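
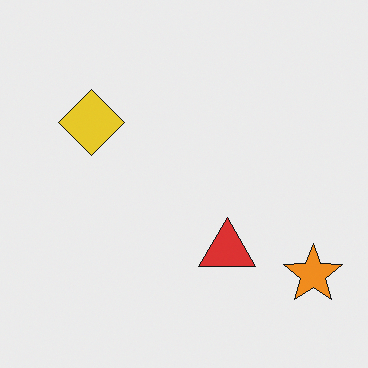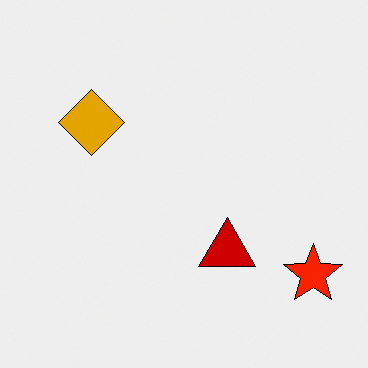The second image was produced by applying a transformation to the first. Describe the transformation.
The second image is the first boosted in contrast.

Tones are pushed away from mid-grey across the whole image — a global contrast change.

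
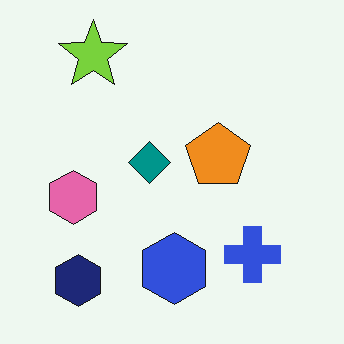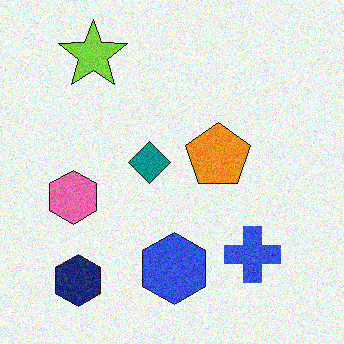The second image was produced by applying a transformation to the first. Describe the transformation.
The second image is the first degraded with visible gaussian noise.

Random speckle covers the whole image, including the flat background.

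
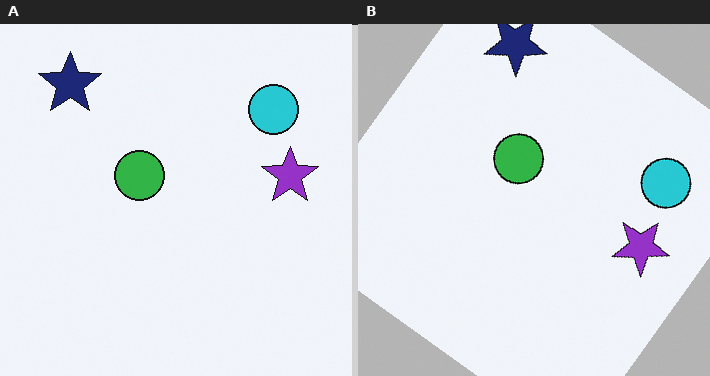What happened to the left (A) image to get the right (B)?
This is the original image rotated clockwise by a large amount — several tens of degrees.

Every shape is tilted by the same angle and the image corners show triangular fill wedges — a whole-image rotation by a non-right angle.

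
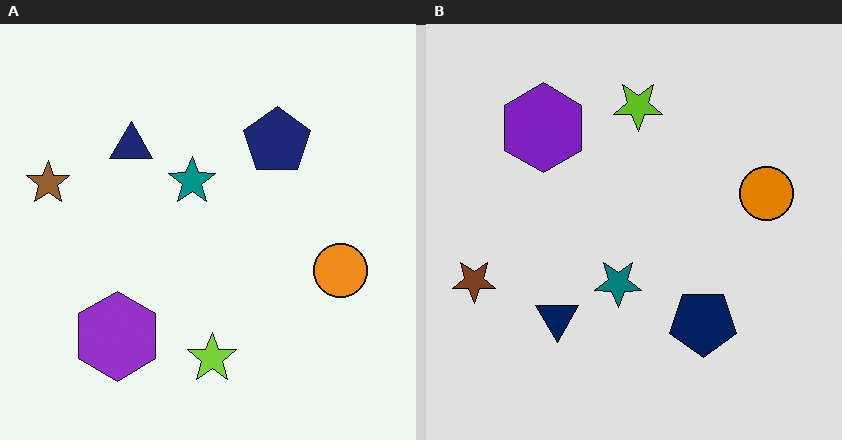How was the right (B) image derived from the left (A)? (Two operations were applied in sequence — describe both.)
The transformation is: flipped vertically (top ↔ bottom), then moderately posterized.

The lime star is in the bottom of the left (A) image and the top of the right (B) — shapes on opposite sides of the horizontal midline have swapped in a mirror flip. Each flat color has snapped to a coarser quantized level — most visibly, the near-white background has dropped to a flat grey.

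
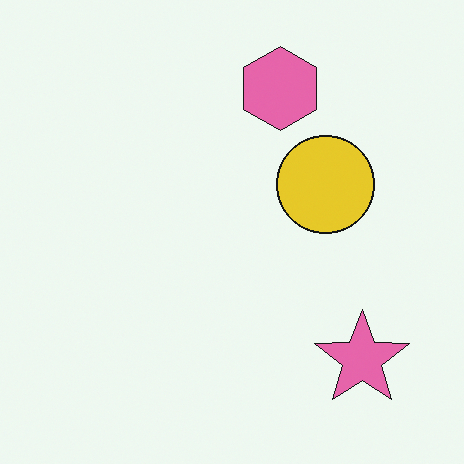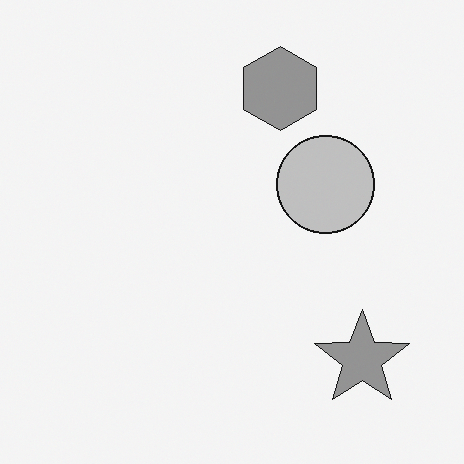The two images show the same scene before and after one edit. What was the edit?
The transformation is: converted to grayscale.

All color is removed — every shape is now a shade of grey.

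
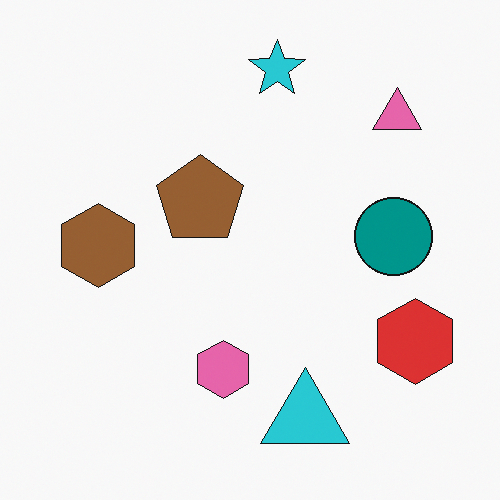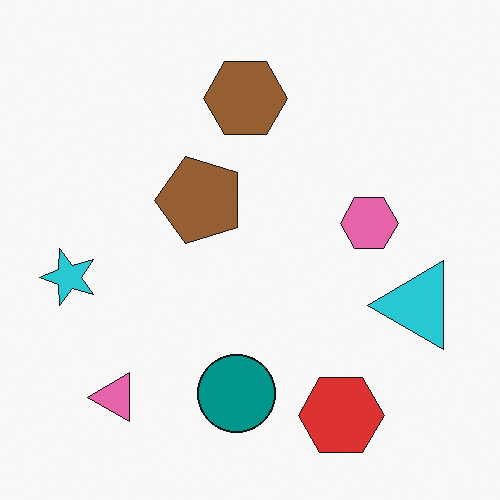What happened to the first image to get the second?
Transposed (reflected across the top-left ↔ bottom-right diagonal).

Shapes have swapped their row and column positions — what was in the top-right is now in the bottom-left — a diagonal reflection.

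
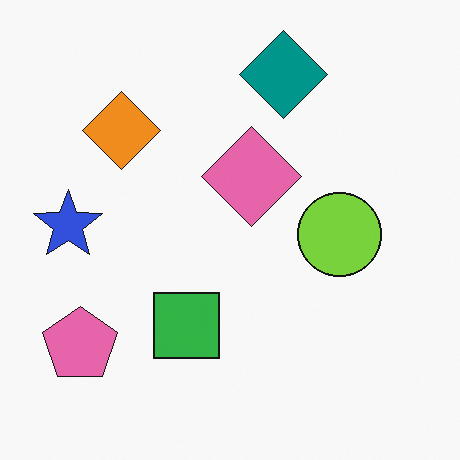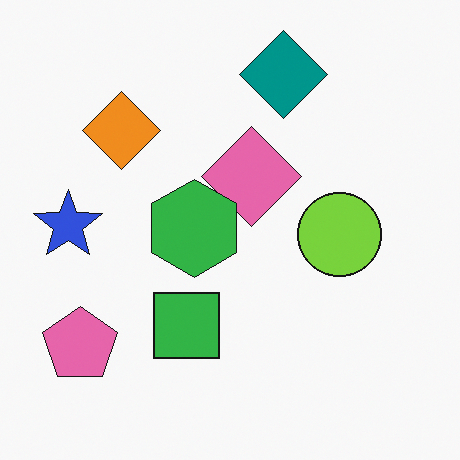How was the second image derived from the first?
This is the original image overlaid with an additional green hexagon.

A green hexagon appears in the second image that is absent from the first.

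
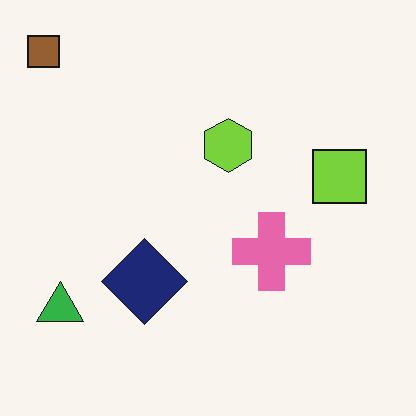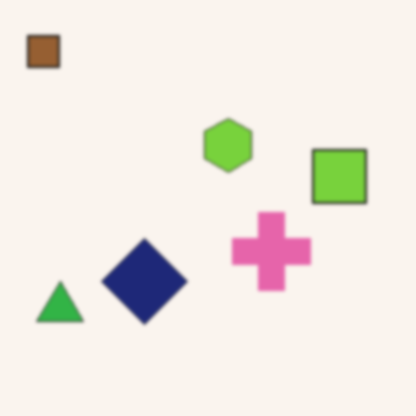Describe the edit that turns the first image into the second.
The second image is the first given a subtle gaussian blur.

Shape edges and outlines are uniformly softened across the whole image.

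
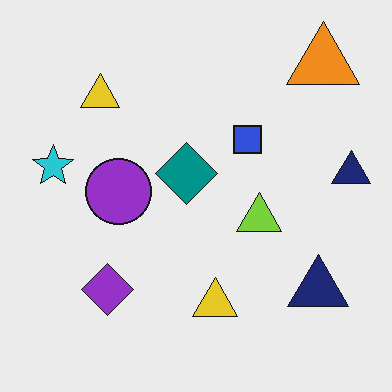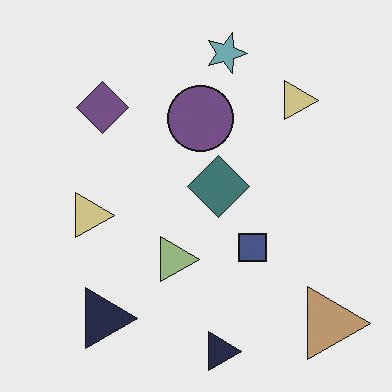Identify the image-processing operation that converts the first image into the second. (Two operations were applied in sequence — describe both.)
It was made much more muted (saturation change), then rotated 90° clockwise.

All colors are more muted and greyish — a global saturation change. The orange triangle sits in the top-right of the first image and the bottom-right of the second — consistent with a whole-image 90° clockwise rotation.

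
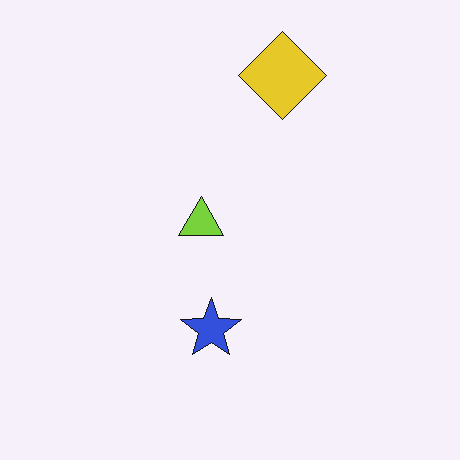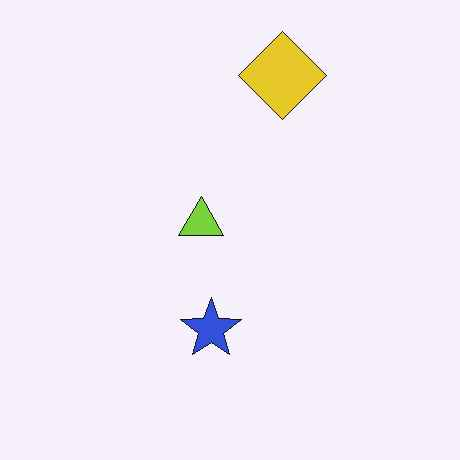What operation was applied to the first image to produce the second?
It was JPEG-compressed with visible artifacts.

Blocky 8×8 compression artifacts appear around shape edges and the flat background shows ringing — characteristic JPEG degradation.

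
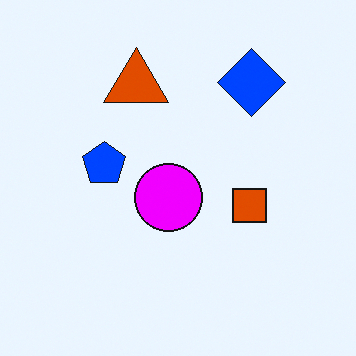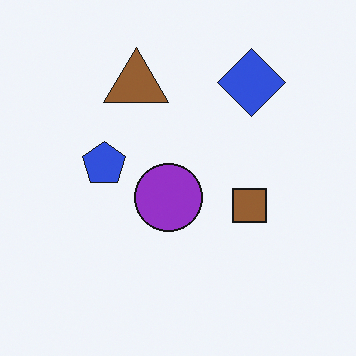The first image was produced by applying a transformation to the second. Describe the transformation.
The first image is the second heavily oversaturated.

All colors are more vivid — a global saturation change.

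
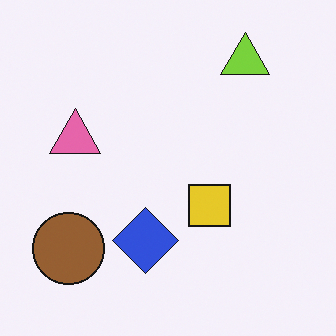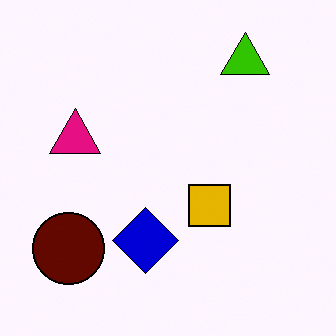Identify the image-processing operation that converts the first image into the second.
This is the original image boosted in contrast.

Tones are pushed away from mid-grey across the whole image — a global contrast change.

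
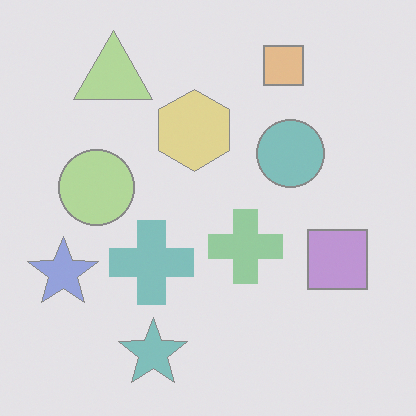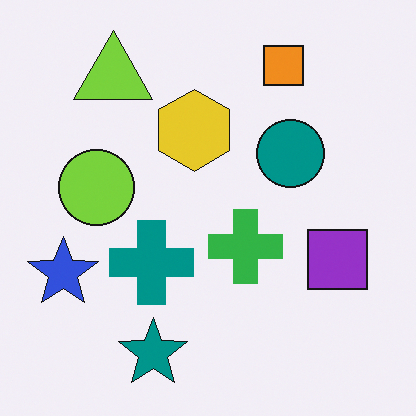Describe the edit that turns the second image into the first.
The image was given much lower contrast.

Tones are pushed toward mid-grey across the whole image — a global contrast change.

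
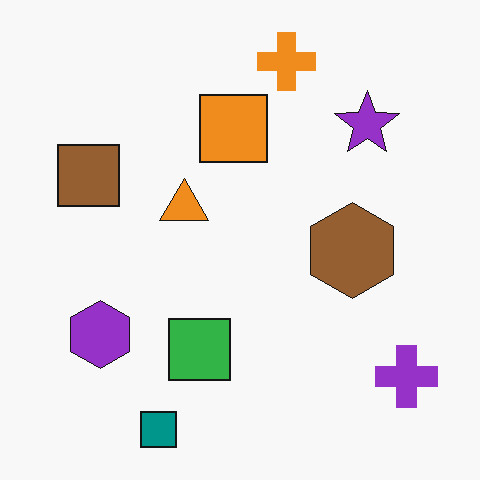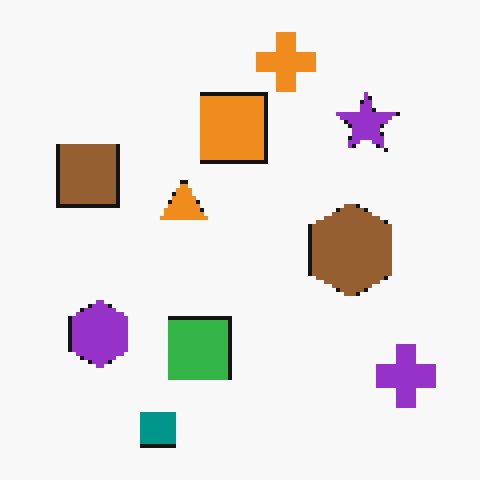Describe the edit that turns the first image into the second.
This is the original image lightly pixelated (a mild mosaic effect).

Shapes are reduced to large square blocks; fine edges and outlines are lost — a downscale-then-upscale (mosaic) effect.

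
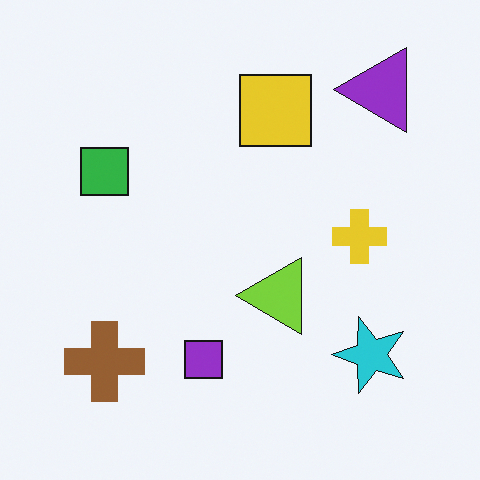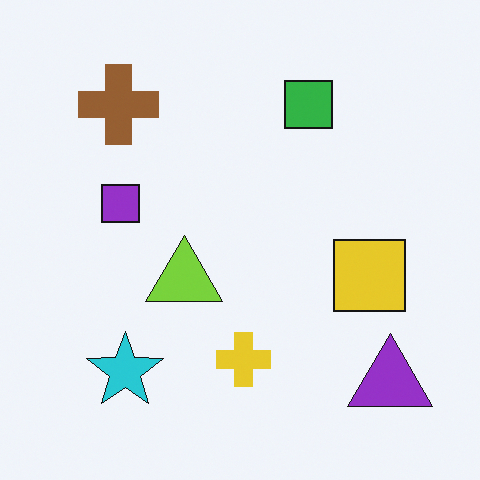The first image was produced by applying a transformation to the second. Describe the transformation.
It was rotated 90° counter-clockwise.

The purple triangle sits in the bottom-right of the second image and the top-right of the first — consistent with a whole-image 90° counter-clockwise rotation.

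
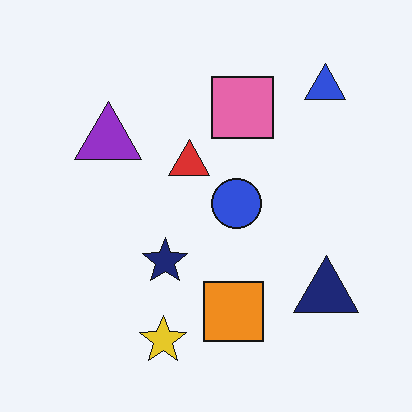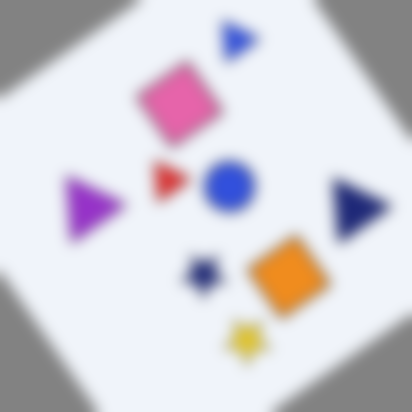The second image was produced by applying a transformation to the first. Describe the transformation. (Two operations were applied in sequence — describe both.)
It was rotated counter-clockwise by a large amount — several tens of degrees, then strongly gaussian-blurred.

Every shape is tilted by the same angle and the image corners show triangular fill wedges — a whole-image rotation by a non-right angle. Shape edges and outlines are uniformly softened across the whole image.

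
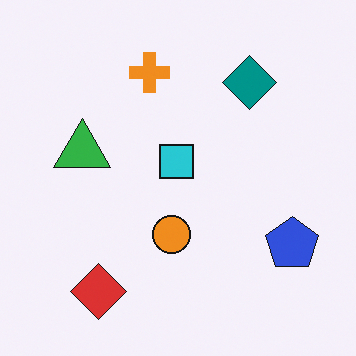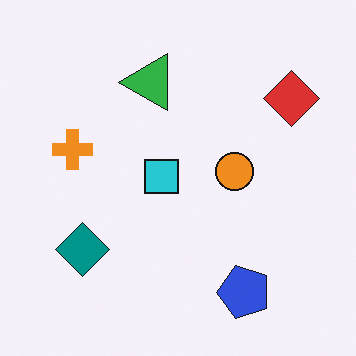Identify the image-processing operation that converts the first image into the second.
The second image is the first transposed (reflected across the top-left ↔ bottom-right diagonal).

Shapes have swapped their row and column positions — what was in the top-right is now in the bottom-left — a diagonal reflection.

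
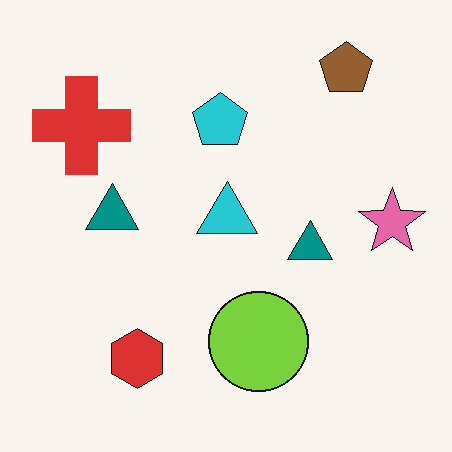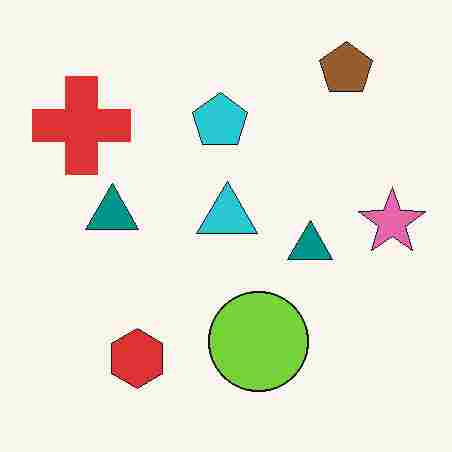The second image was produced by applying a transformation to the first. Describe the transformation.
The transformation is: heavily JPEG-compressed with obvious blocking artifacts.

Blocky 8×8 compression artifacts appear around shape edges and the flat background shows ringing — characteristic JPEG degradation.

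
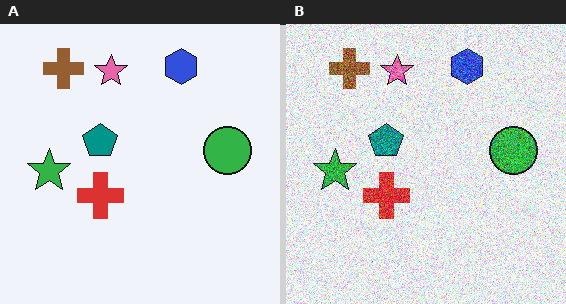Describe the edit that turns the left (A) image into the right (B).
It was degraded with a thick layer of grain.

Random speckle covers the whole image, including the flat background.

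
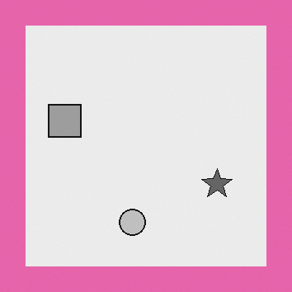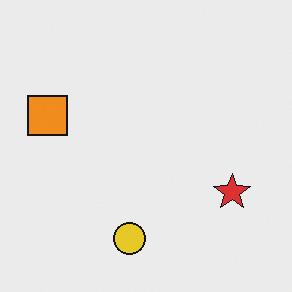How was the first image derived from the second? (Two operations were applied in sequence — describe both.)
It was converted to grayscale, then framed with a pink border.

All color is removed — every shape is now a shade of grey. A solid pink frame runs around the edge of the first image, with the content slightly shrunk inside it.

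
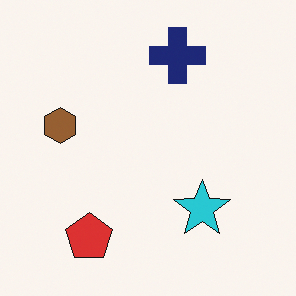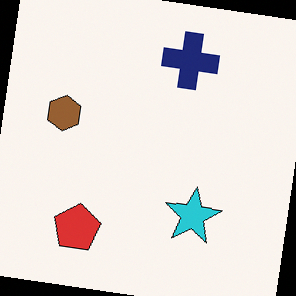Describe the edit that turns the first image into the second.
The image was rotated clockwise by a small amount.

Every shape is tilted by the same angle and the image corners show triangular fill wedges — a whole-image rotation by a non-right angle.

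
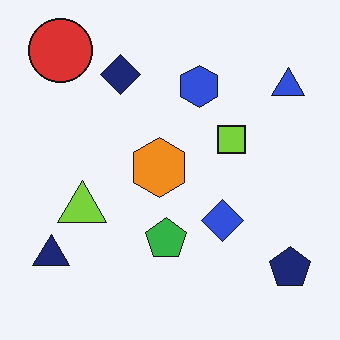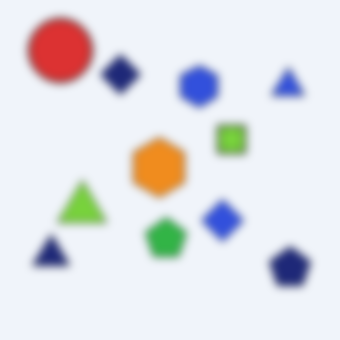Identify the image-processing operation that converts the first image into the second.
This is the original image moderately blurred.

Shape edges and outlines are uniformly softened across the whole image.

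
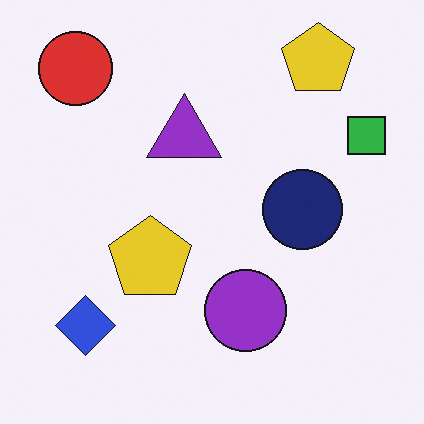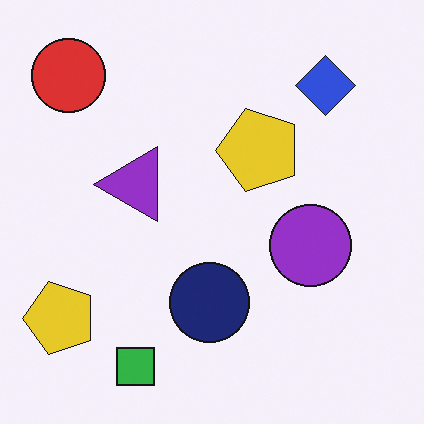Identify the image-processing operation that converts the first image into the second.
The transformation is: transposed (reflected across the top-left ↔ bottom-right diagonal).

Shapes have swapped their row and column positions — what was in the top-right is now in the bottom-left — a diagonal reflection.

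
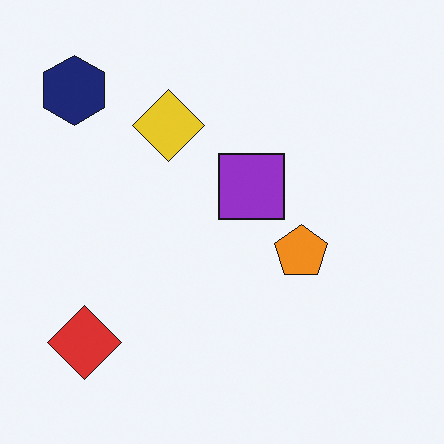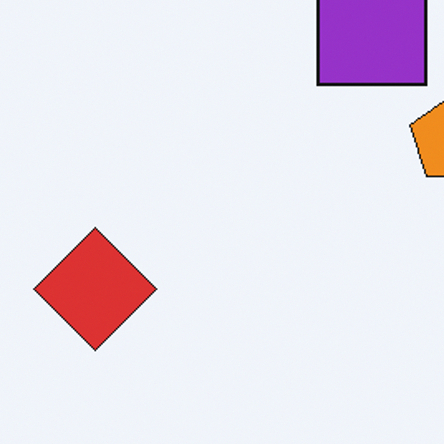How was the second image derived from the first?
The second image is the first cropped tightly and scaled back up.

The visible shapes are larger and the field of view is narrower; shapes near the original edges may be partly or wholly outside the frame — a crop-and-rescale.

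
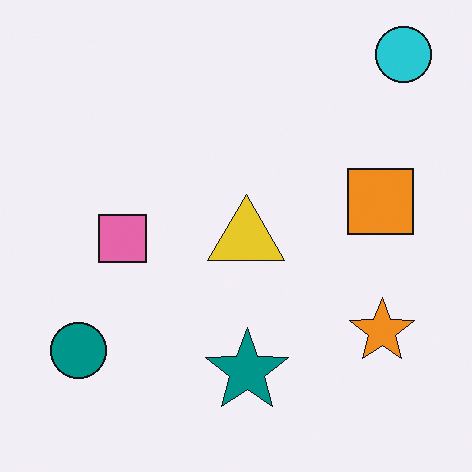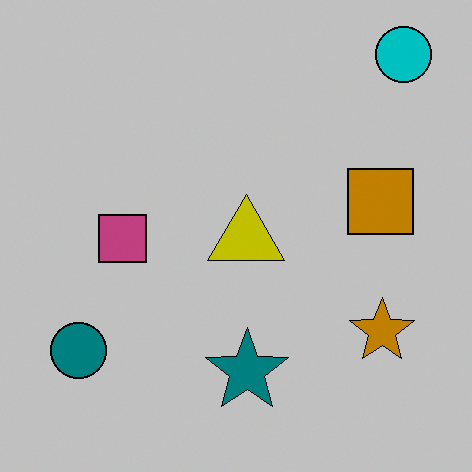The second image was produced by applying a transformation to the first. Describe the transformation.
It was aggressively posterized.

Each flat color has snapped to a coarser quantized level — most visibly, the near-white background has dropped to a flat grey.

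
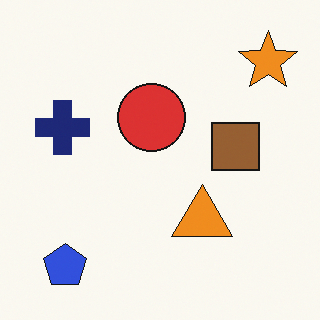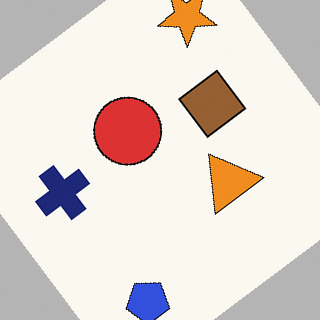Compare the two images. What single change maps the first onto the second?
The transformation is: rotated counter-clockwise by a large amount — several tens of degrees.

Every shape is tilted by the same angle and the image corners show triangular fill wedges — a whole-image rotation by a non-right angle.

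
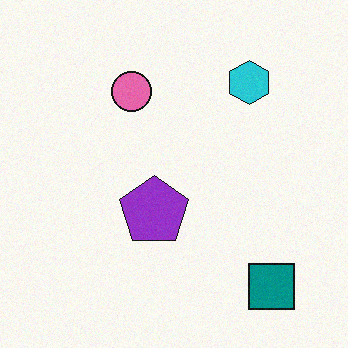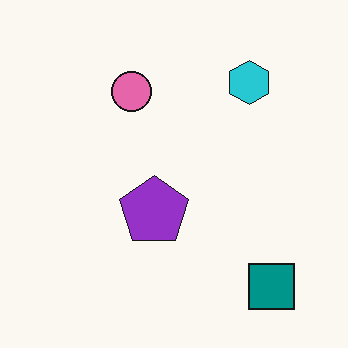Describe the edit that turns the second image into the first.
Degraded with subtle gaussian noise.

Random speckle covers the whole image, including the flat background.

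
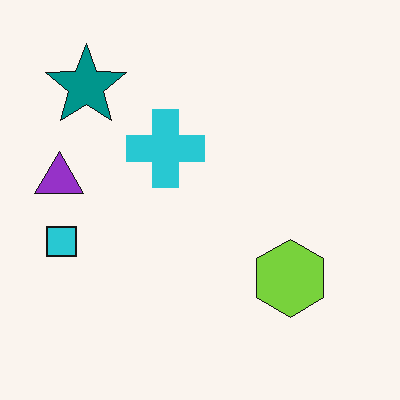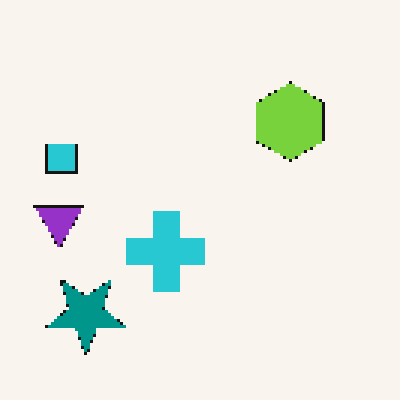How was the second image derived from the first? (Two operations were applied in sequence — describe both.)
This is the original image flipped vertically (top ↔ bottom), then lightly pixelated (a mild mosaic effect).

The teal star is in the top-left of the first image and the bottom-left of the second — shapes on opposite sides of the horizontal midline have swapped in a mirror flip. Shapes are reduced to large square blocks; fine edges and outlines are lost — a downscale-then-upscale (mosaic) effect.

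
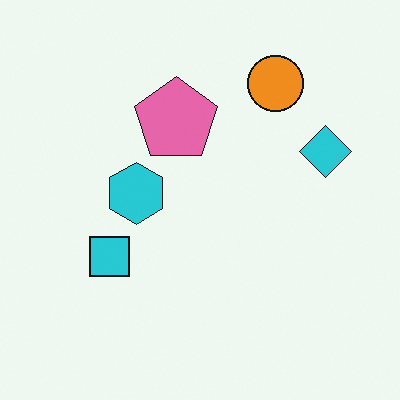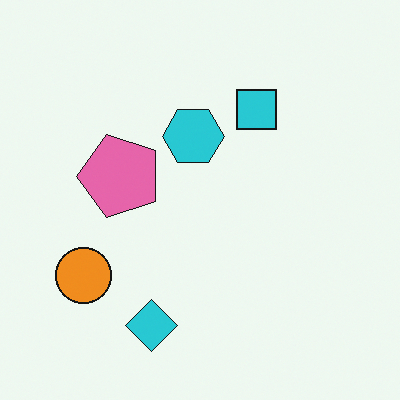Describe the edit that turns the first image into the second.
The image was transposed (reflected across the top-left ↔ bottom-right diagonal).

Shapes have swapped their row and column positions — what was in the top-right is now in the bottom-left — a diagonal reflection.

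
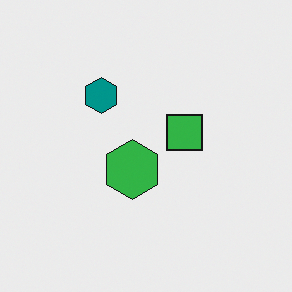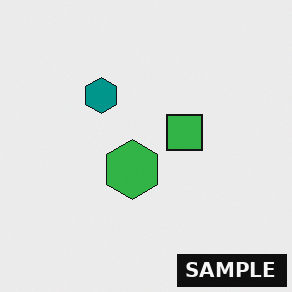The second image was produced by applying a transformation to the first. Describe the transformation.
The image was watermarked with the text "SAMPLE" in the lower-right corner.

A dark label reading "SAMPLE" appears in the lower-right corner.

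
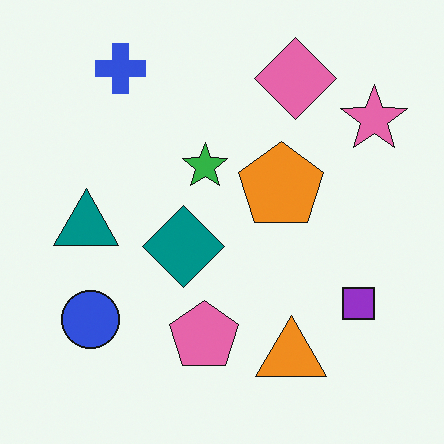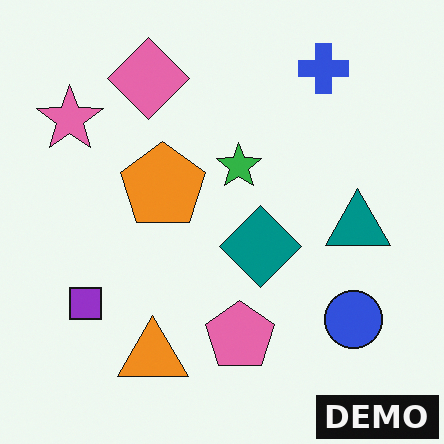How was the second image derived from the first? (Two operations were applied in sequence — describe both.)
This is the original image flipped horizontally (left ↔ right), then watermarked with the text "DEMO" in the lower-right corner.

The pink star is in the top-right of the first image and the top-left of the second — shapes on opposite sides of the vertical midline have swapped in a mirror flip. A dark label reading "DEMO" appears in the lower-right corner.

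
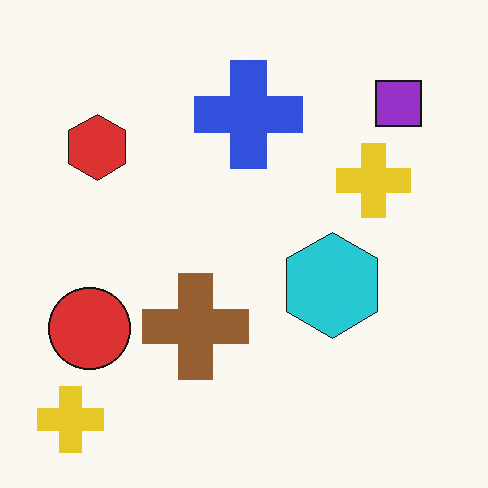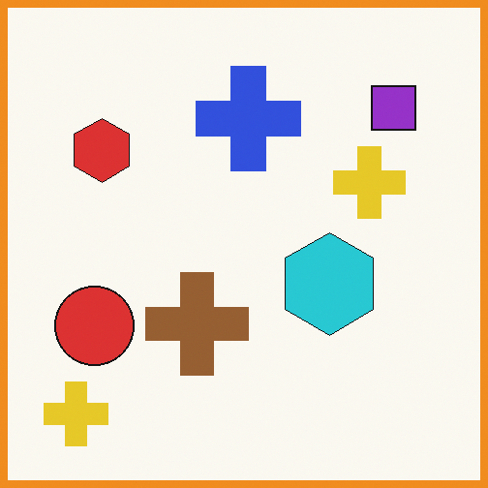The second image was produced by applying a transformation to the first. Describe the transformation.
Framed with a orange border.

A solid orange frame runs around the edge of the second image, with the content slightly shrunk inside it.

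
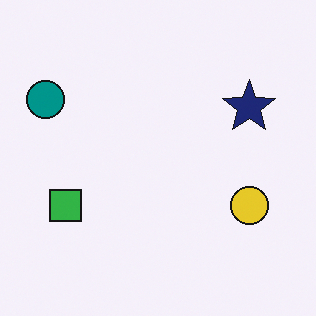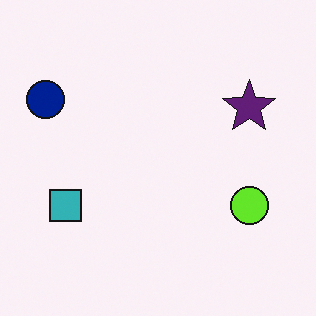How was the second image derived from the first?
This is the original image hue-shifted by a small amount.

Every shape's color has rotated by the same amount around the hue wheel — a uniform hue shift.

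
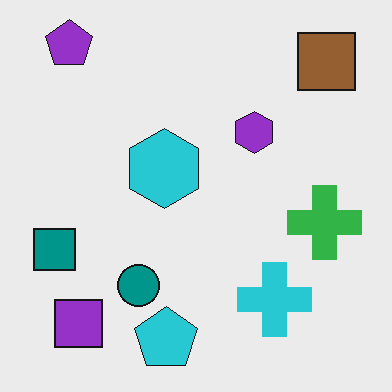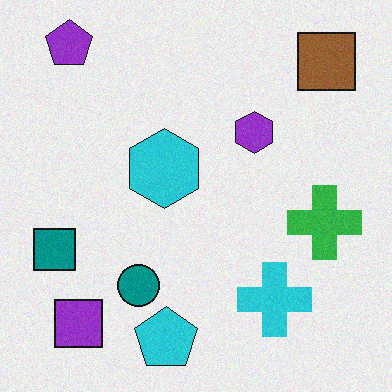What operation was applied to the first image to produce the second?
It was degraded with subtle gaussian noise.

Random speckle covers the whole image, including the flat background.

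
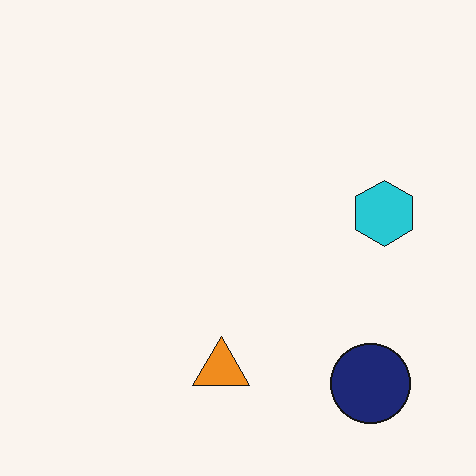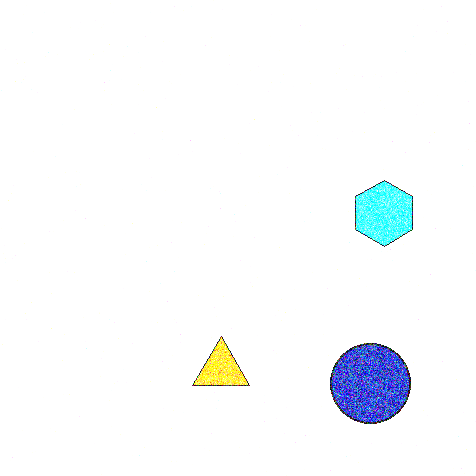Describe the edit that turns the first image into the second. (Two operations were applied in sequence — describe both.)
Degraded with heavy additive noise, then substantially brightened.

Random speckle covers the whole image, including the flat background. Every pixel — background and shapes alike — is uniformly brightened.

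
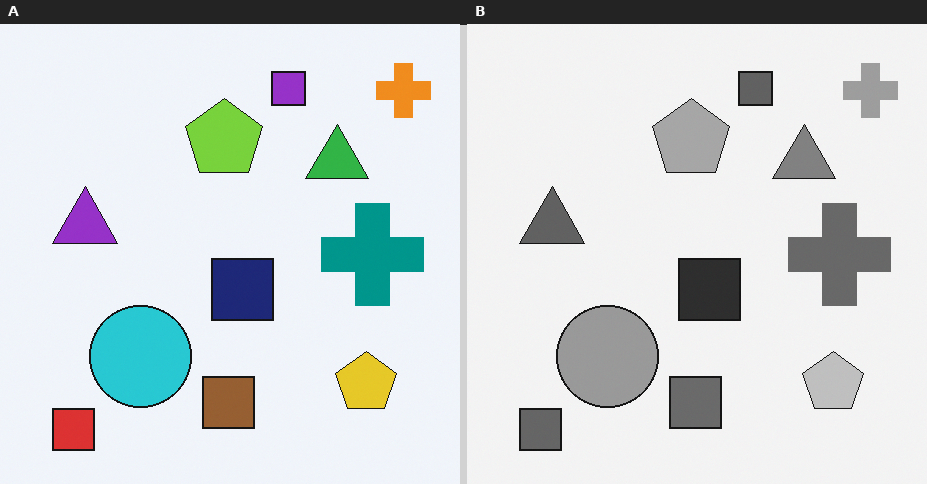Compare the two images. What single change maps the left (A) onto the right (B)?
It was converted to grayscale.

All color is removed — every shape is now a shade of grey.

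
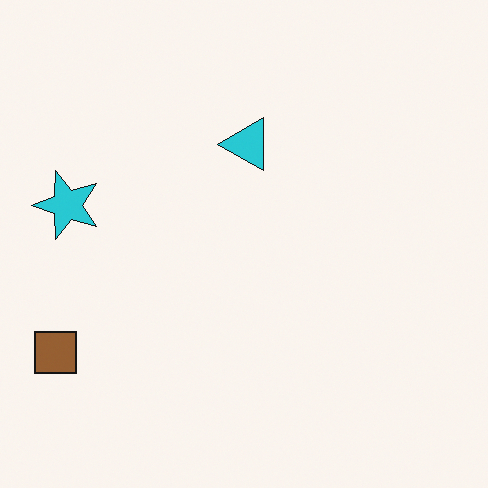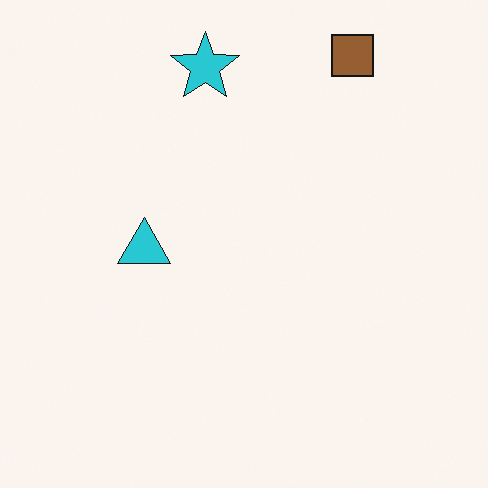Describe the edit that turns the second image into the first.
The first image is the second transposed (reflected across the top-left ↔ bottom-right diagonal).

Shapes have swapped their row and column positions — what was in the top-right is now in the bottom-left — a diagonal reflection.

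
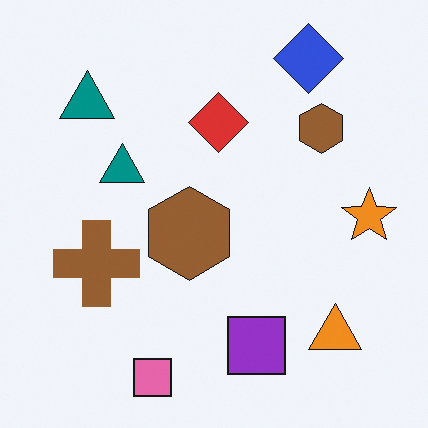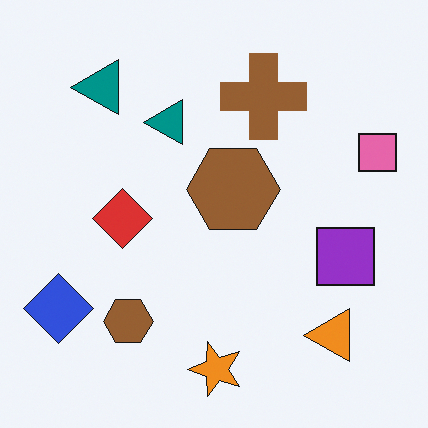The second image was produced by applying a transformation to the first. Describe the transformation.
This is the original image transposed (reflected across the top-left ↔ bottom-right diagonal).

Shapes have swapped their row and column positions — what was in the top-right is now in the bottom-left — a diagonal reflection.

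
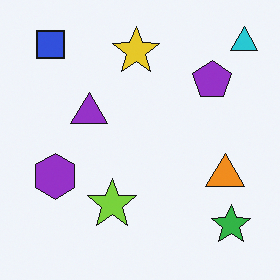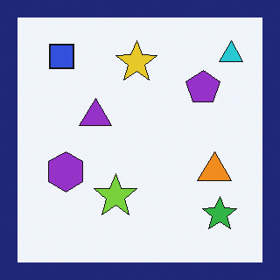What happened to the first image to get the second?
The transformation is: framed with a navy border.

A solid navy frame runs around the edge of the second image, with the content slightly shrunk inside it.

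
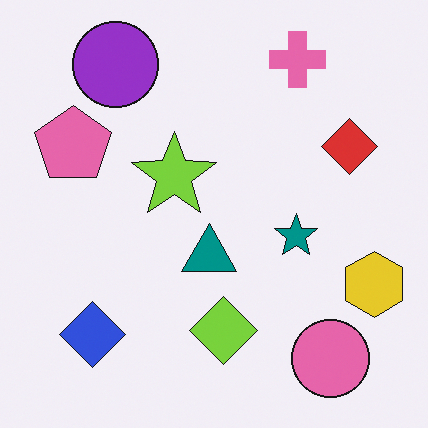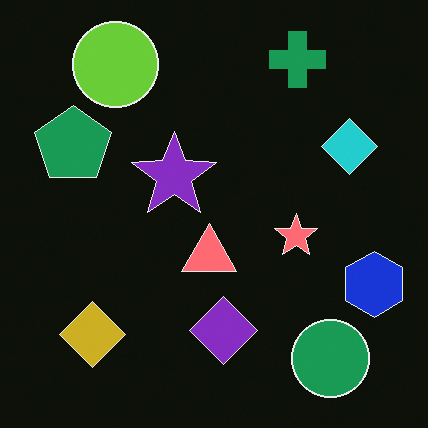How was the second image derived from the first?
The second image is the first color-inverted (negative).

The light background has become dark and every shape's color is its complement — a photographic negative.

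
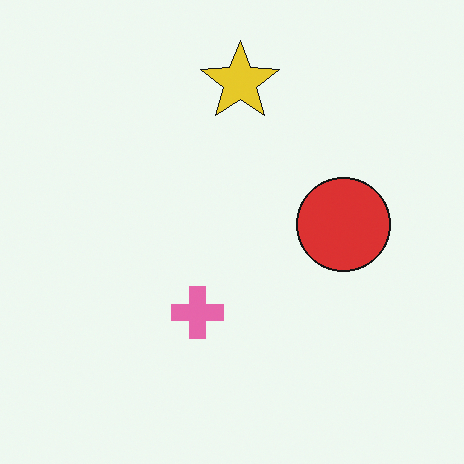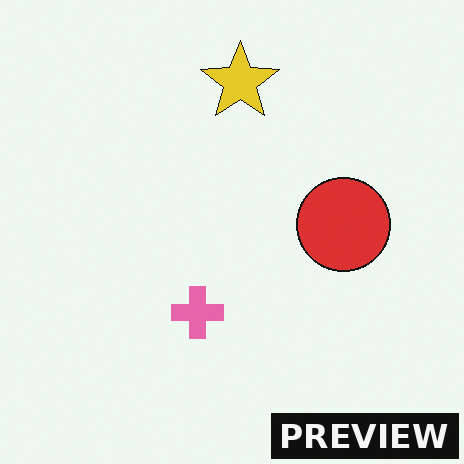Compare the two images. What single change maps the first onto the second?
The second image is the first watermarked with the text "PREVIEW" in the lower-right corner.

A dark label reading "PREVIEW" appears in the lower-right corner.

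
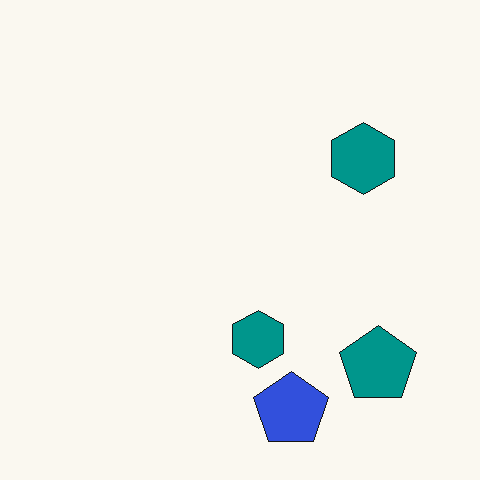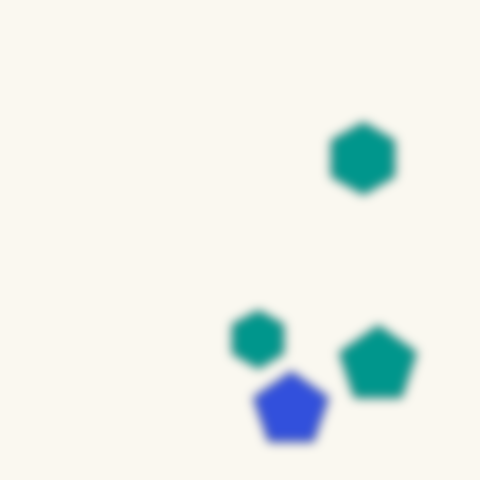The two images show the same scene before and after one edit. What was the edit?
The image was strongly gaussian-blurred.

Shape edges and outlines are uniformly softened across the whole image.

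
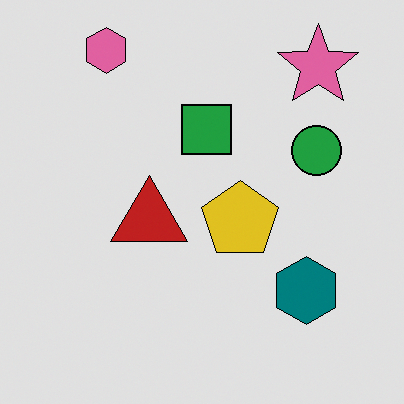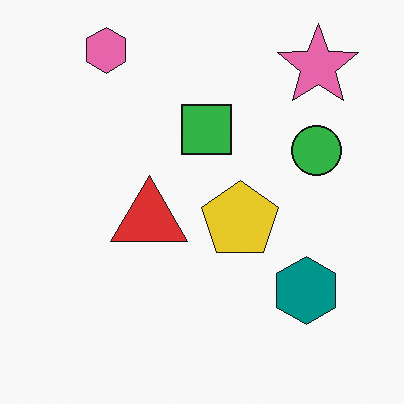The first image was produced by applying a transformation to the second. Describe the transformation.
The transformation is: posterized to a reduced palette.

Each flat color has snapped to a coarser quantized level — most visibly, the near-white background has dropped to a flat grey.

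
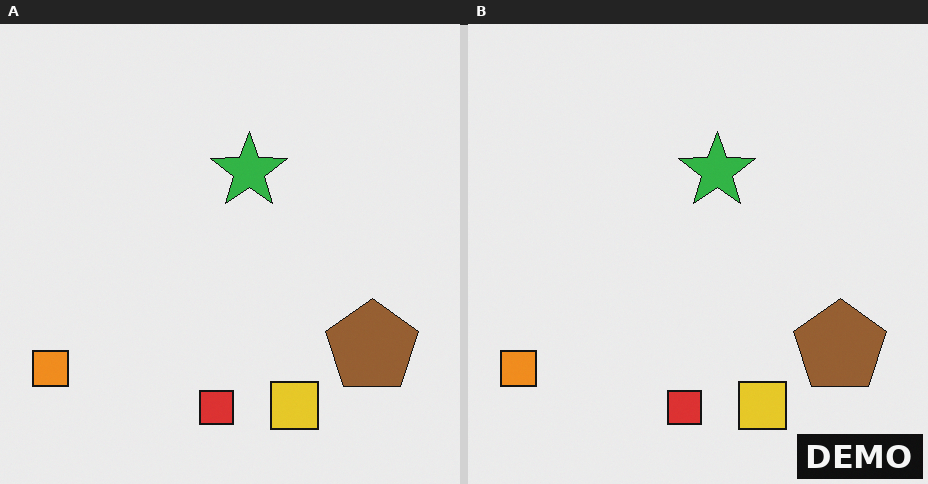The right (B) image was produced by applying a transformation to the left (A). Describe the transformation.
This is the original image watermarked with the text "DEMO" in the lower-right corner.

A dark label reading "DEMO" appears in the lower-right corner.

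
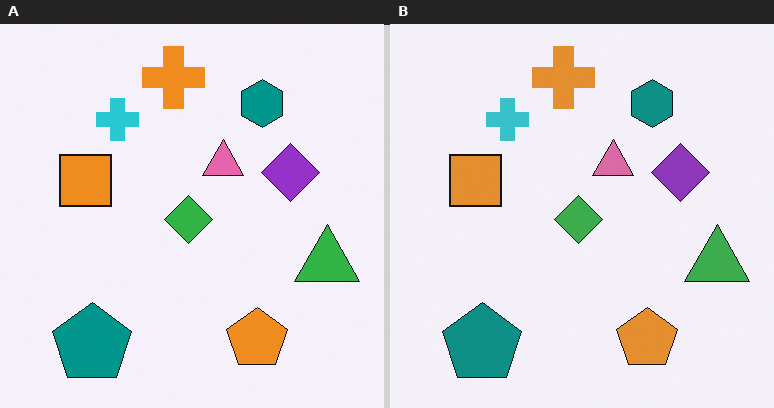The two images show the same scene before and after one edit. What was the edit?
It was slightly desaturated.

All colors are more muted and greyish — a global saturation change.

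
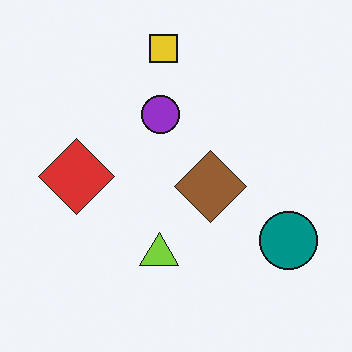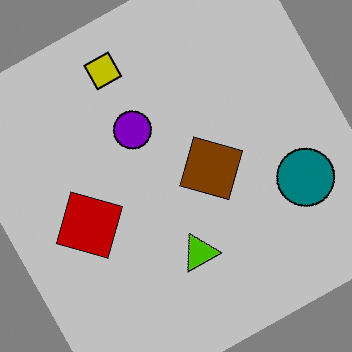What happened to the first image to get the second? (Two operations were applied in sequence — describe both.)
The image was rotated counter-clockwise by a clearly visible amount, then aggressively posterized.

Every shape is tilted by the same angle and the image corners show triangular fill wedges — a whole-image rotation by a non-right angle. Each flat color has snapped to a coarser quantized level — most visibly, the near-white background has dropped to a flat grey.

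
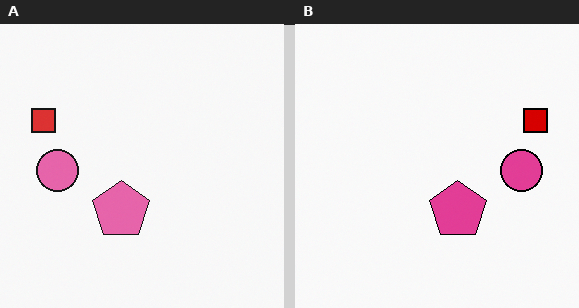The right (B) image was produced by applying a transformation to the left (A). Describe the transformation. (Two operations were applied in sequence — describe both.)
It was flipped horizontally (left ↔ right), then given slightly increased contrast.

The red square is in the left of the left (A) image and the right of the right (B) — shapes on opposite sides of the vertical midline have swapped in a mirror flip. Tones are pushed away from mid-grey across the whole image — a global contrast change.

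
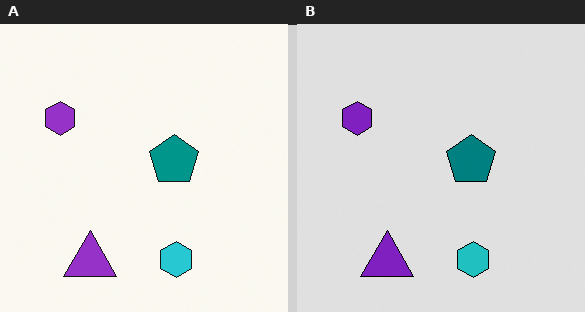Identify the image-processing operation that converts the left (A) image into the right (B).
It was posterized to a reduced palette.

Each flat color has snapped to a coarser quantized level — most visibly, the near-white background has dropped to a flat grey.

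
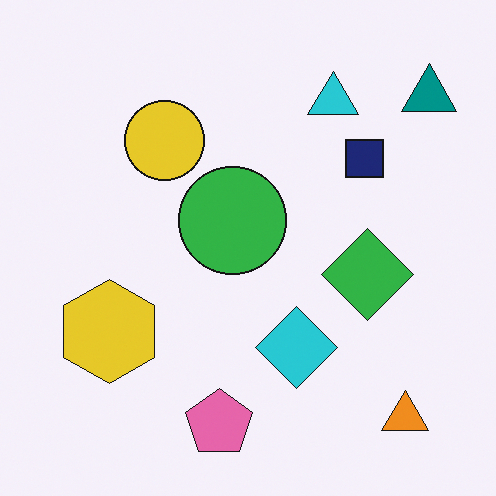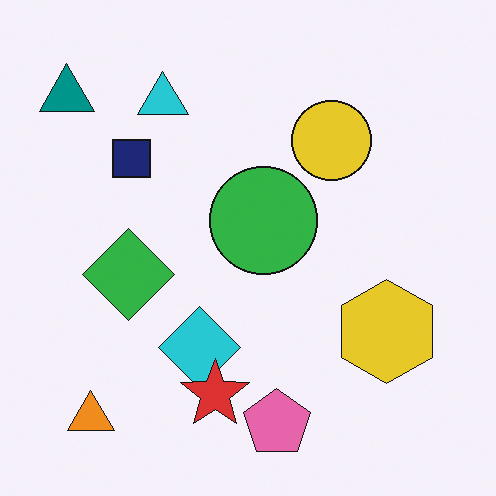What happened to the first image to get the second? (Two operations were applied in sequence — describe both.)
The transformation is: flipped horizontally (left ↔ right), then overlaid with an additional red star.

The teal triangle is in the top-right of the first image and the top-left of the second — shapes on opposite sides of the vertical midline have swapped in a mirror flip. A red star appears in the second image that is absent from the first.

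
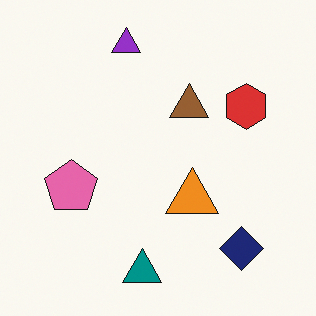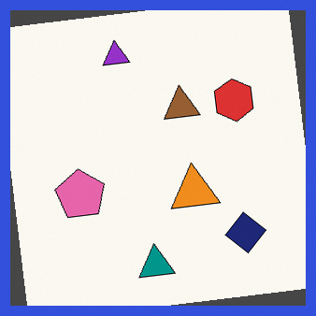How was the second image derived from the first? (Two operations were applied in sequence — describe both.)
The second image is the first rotated counter-clockwise by a few degrees, then framed with a blue border.

Every shape is tilted by the same angle and the image corners show triangular fill wedges — a whole-image rotation by a non-right angle. A solid blue frame runs around the edge of the second image, with the content slightly shrunk inside it.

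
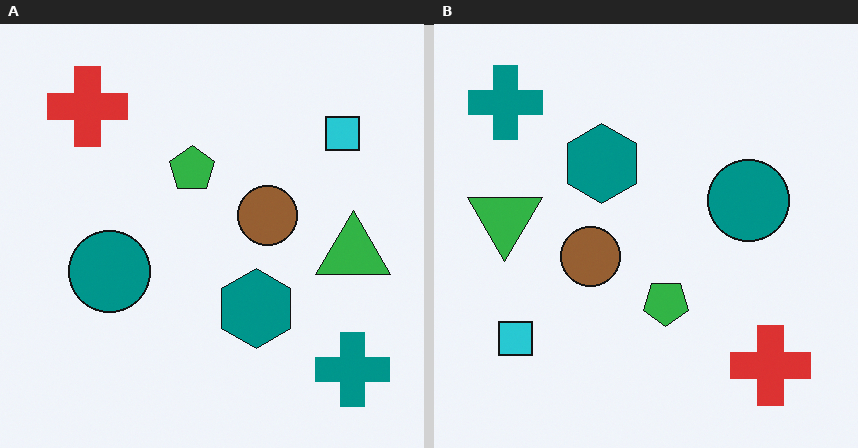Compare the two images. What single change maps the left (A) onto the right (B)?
This is the original image rotated 180°.

The teal cross sits in the bottom-right of the left (A) image and the top-left of the right (B) — consistent with a whole-image 180° rotation.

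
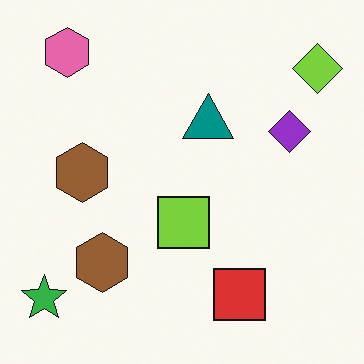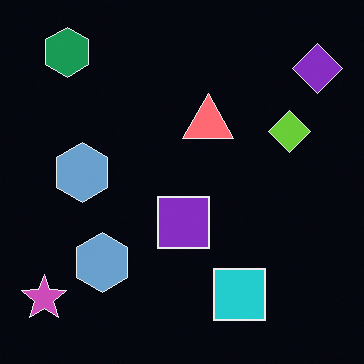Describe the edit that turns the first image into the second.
The image was color-inverted (negative).

The light background has become dark and every shape's color is its complement — a photographic negative.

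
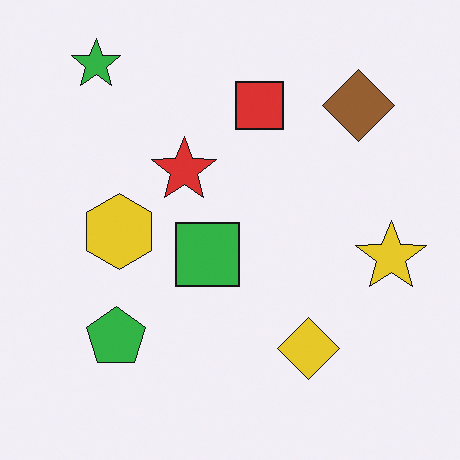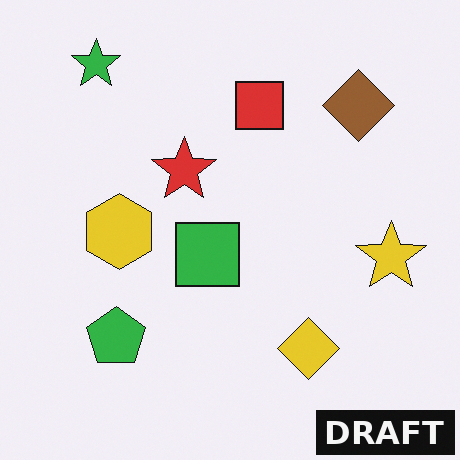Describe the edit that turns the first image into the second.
This is the original image watermarked with the text "DRAFT" in the lower-right corner.

A dark label reading "DRAFT" appears in the lower-right corner.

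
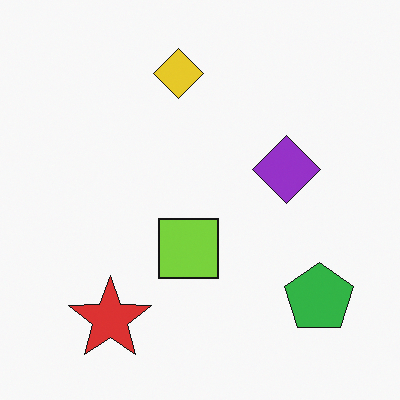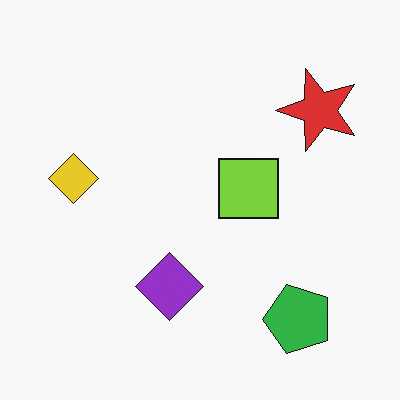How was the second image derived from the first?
It was transposed (reflected across the top-left ↔ bottom-right diagonal).

Shapes have swapped their row and column positions — what was in the top-right is now in the bottom-left — a diagonal reflection.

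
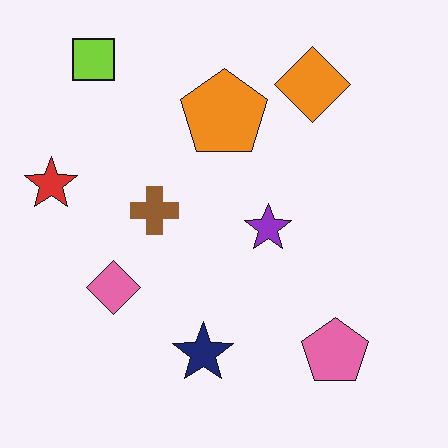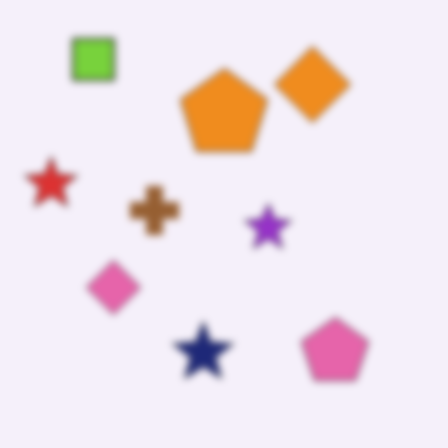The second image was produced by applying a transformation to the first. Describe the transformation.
The transformation is: noticeably gaussian-blurred.

Shape edges and outlines are uniformly softened across the whole image.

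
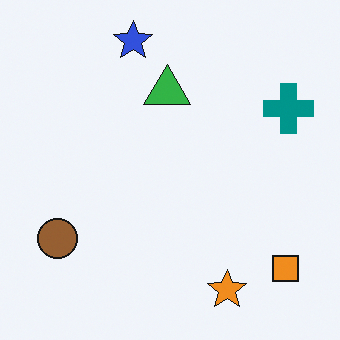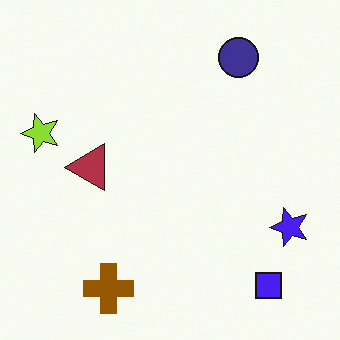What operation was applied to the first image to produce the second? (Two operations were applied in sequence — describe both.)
The second image is the first transposed (reflected across the top-left ↔ bottom-right diagonal), then hue-shifted through roughly half the color wheel.

Shapes have swapped their row and column positions — what was in the top-right is now in the bottom-left — a diagonal reflection. Every shape's color has rotated by the same amount around the hue wheel — a uniform hue shift.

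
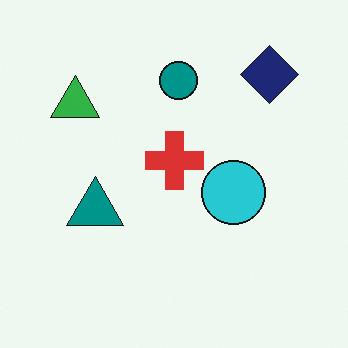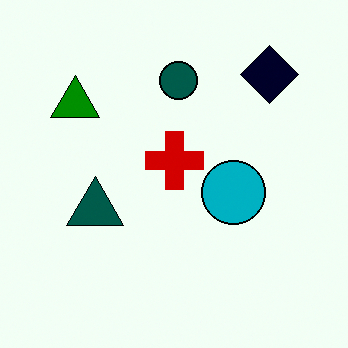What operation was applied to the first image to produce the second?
The second image is the first given much higher contrast.

Tones are pushed away from mid-grey across the whole image — a global contrast change.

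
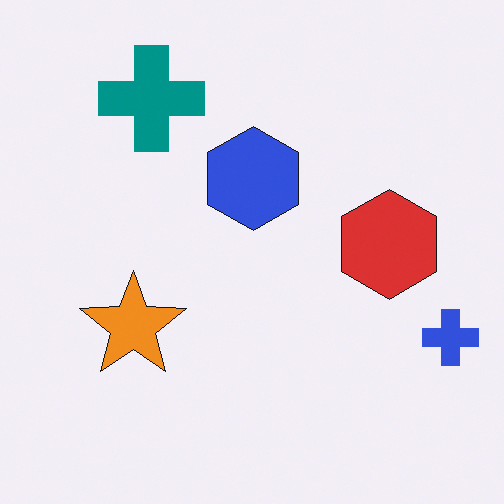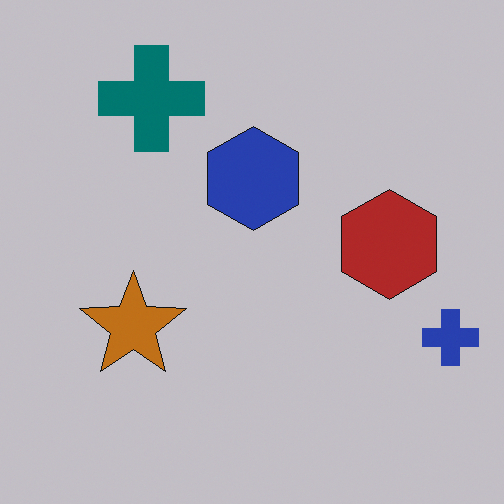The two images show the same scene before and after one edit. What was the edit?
It was darkened a little.

Every pixel — background and shapes alike — is uniformly darkened.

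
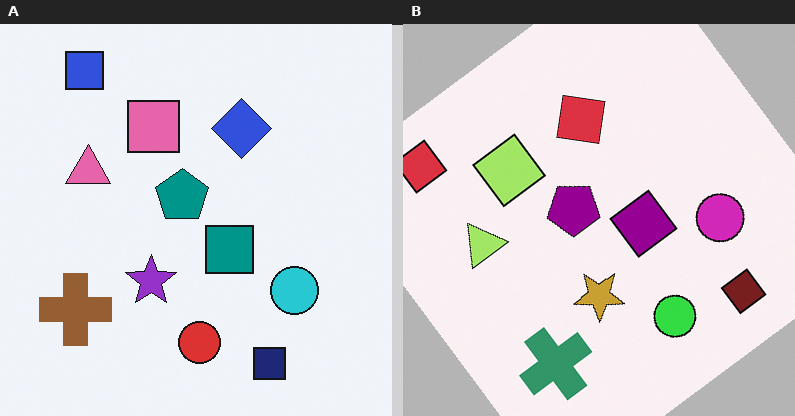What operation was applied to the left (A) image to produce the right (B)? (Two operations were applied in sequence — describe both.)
The right (B) image is the left (A) hue-shifted noticeably, then rotated counter-clockwise by a large amount — several tens of degrees.

Every shape's color has rotated by the same amount around the hue wheel — a uniform hue shift. Every shape is tilted by the same angle and the image corners show triangular fill wedges — a whole-image rotation by a non-right angle.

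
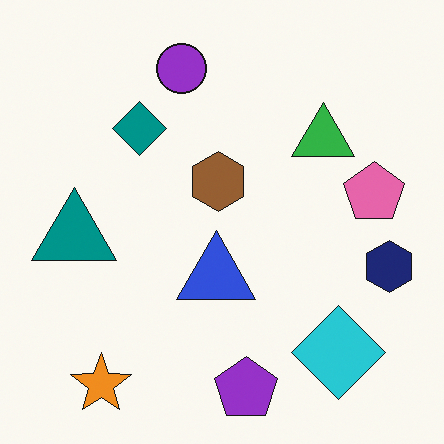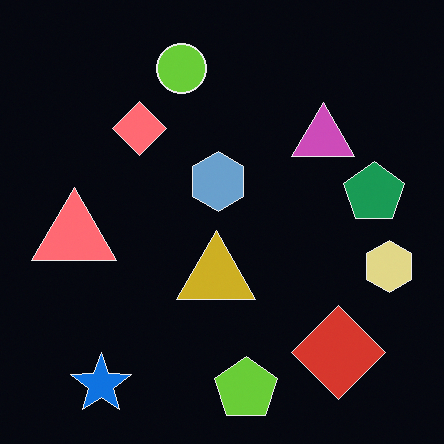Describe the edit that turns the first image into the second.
It was color-inverted (negative).

The light background has become dark and every shape's color is its complement — a photographic negative.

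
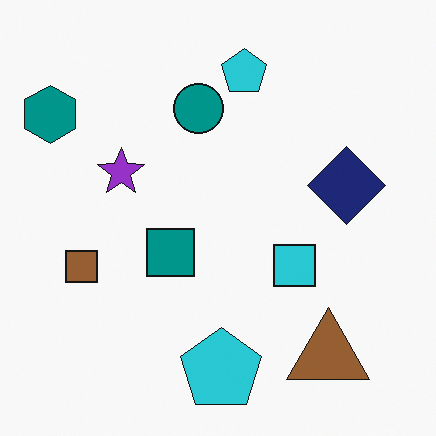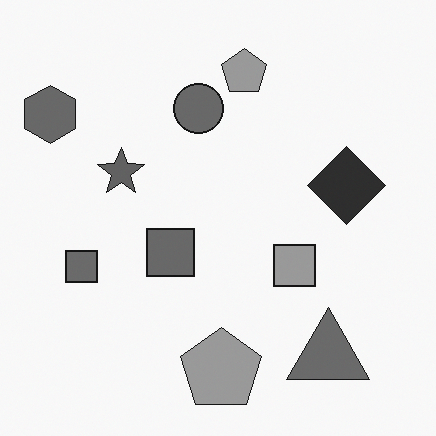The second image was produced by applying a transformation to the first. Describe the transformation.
The image was converted to grayscale.

All color is removed — every shape is now a shade of grey.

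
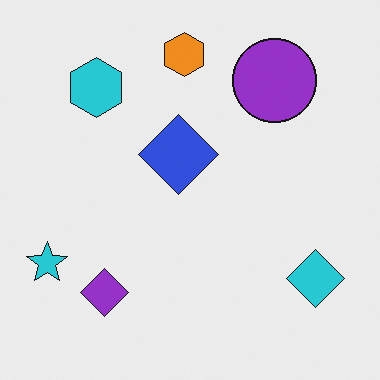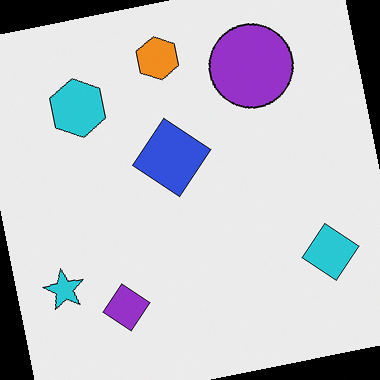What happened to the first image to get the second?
The second image is the first rotated counter-clockwise by a slight angle.

Every shape is tilted by the same angle and the image corners show triangular fill wedges — a whole-image rotation by a non-right angle.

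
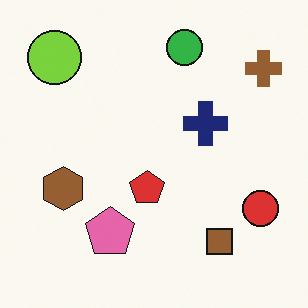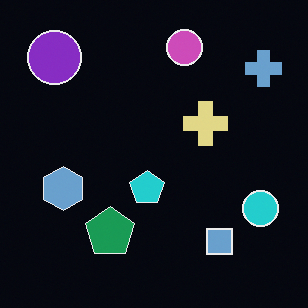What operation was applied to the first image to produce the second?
This is the original image color-inverted (negative).

The light background has become dark and every shape's color is its complement — a photographic negative.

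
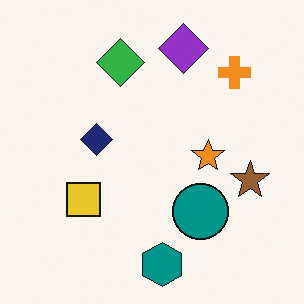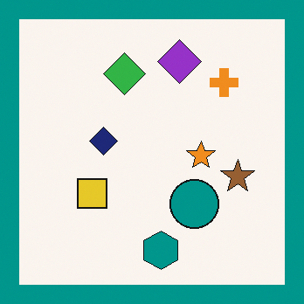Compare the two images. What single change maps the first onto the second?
It was framed with a teal border.

A solid teal frame runs around the edge of the second image, with the content slightly shrunk inside it.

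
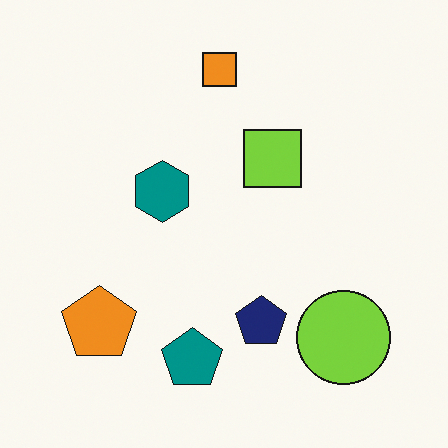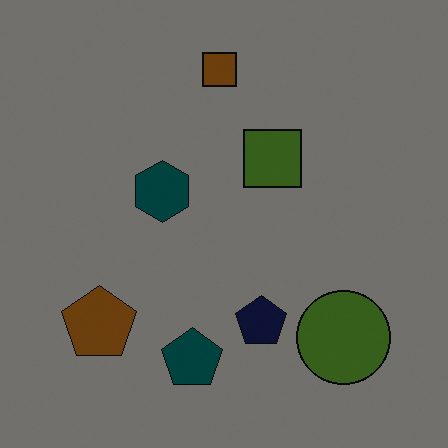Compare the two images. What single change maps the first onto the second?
This is the original image noticeably darkened.

Every pixel — background and shapes alike — is uniformly darkened.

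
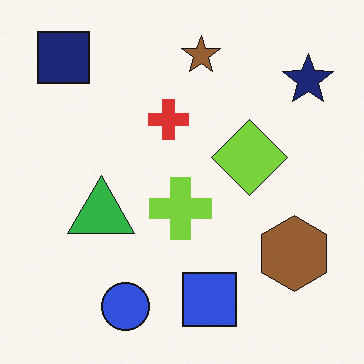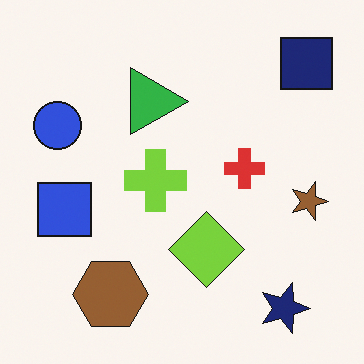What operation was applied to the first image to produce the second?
Rotated 90° clockwise.

The navy square sits in the top-left of the first image and the top-right of the second — consistent with a whole-image 90° clockwise rotation.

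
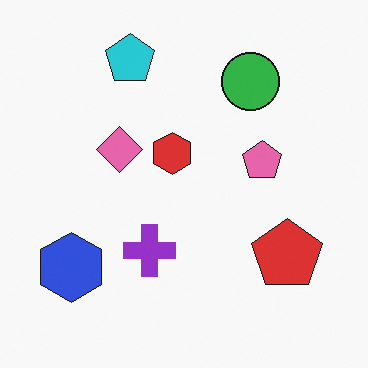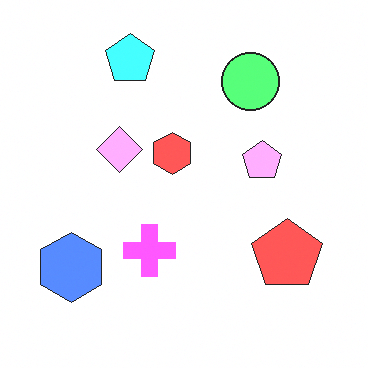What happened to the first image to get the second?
It was substantially brightened.

Every pixel — background and shapes alike — is uniformly brightened.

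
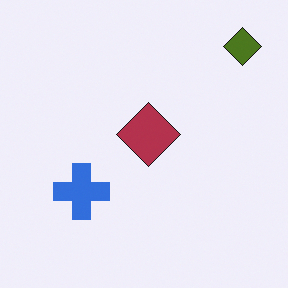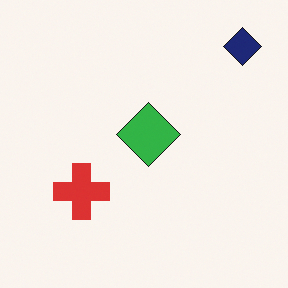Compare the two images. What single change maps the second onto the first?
This is the original image hue-shifted by a large amount.

Every shape's color has rotated by the same amount around the hue wheel — a uniform hue shift.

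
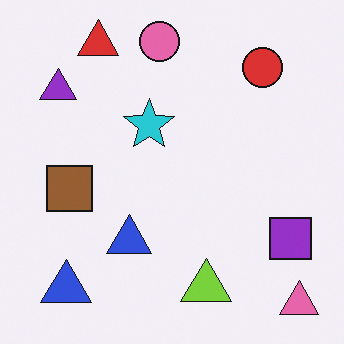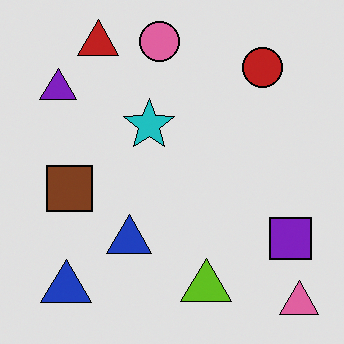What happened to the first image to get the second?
This is the original image moderately posterized.

Each flat color has snapped to a coarser quantized level — most visibly, the near-white background has dropped to a flat grey.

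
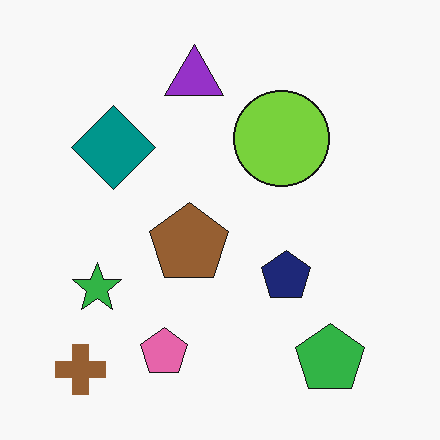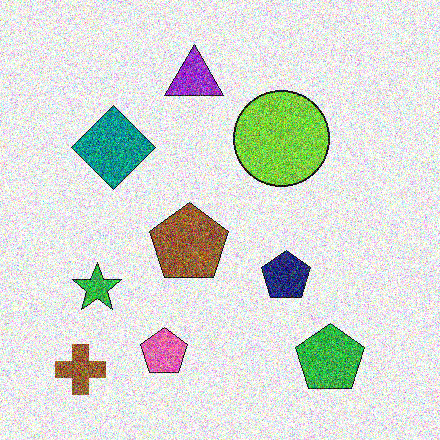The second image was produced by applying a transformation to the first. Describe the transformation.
The image was degraded with a thick layer of grain.

Random speckle covers the whole image, including the flat background.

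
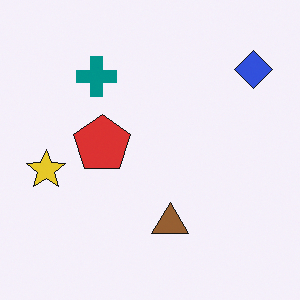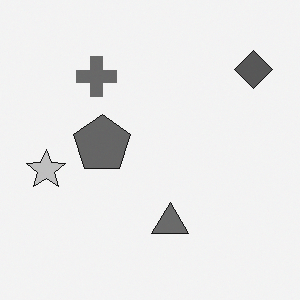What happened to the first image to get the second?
Converted to grayscale.

All color is removed — every shape is now a shade of grey.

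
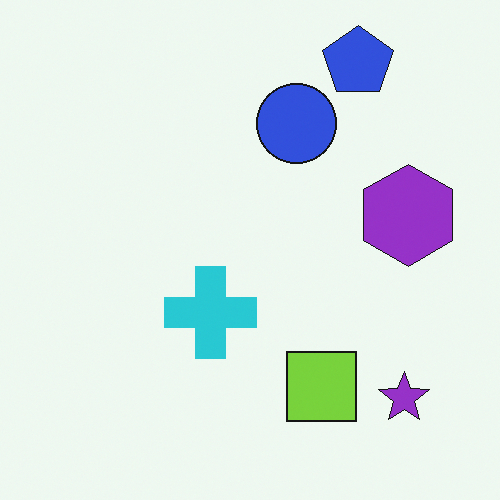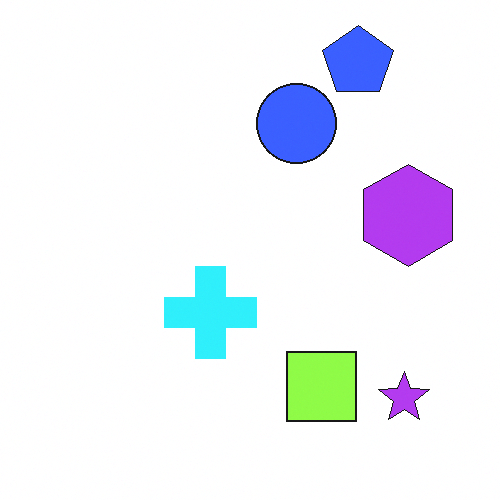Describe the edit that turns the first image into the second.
This is the original image brightened a little.

Every pixel — background and shapes alike — is uniformly brightened.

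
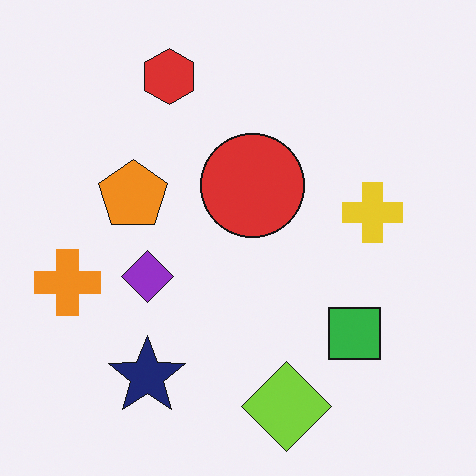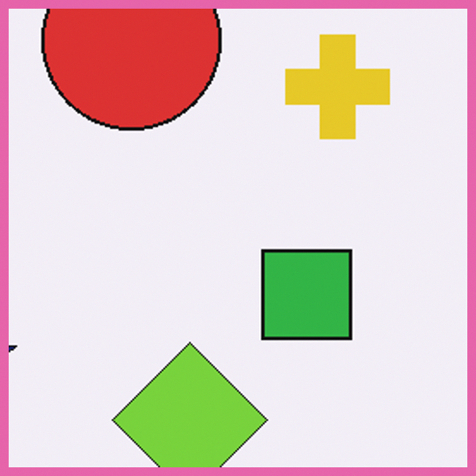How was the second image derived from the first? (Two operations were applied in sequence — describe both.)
The transformation is: cropped to a noticeably smaller region and rescaled, then framed with a pink border.

The visible shapes are larger and the field of view is narrower; shapes near the original edges may be partly or wholly outside the frame — a crop-and-rescale. A solid pink frame runs around the edge of the second image, with the content slightly shrunk inside it.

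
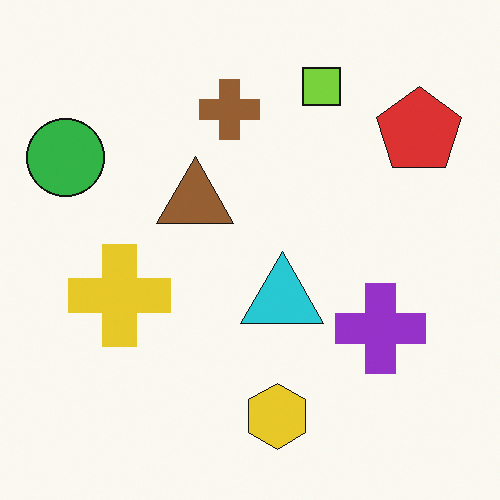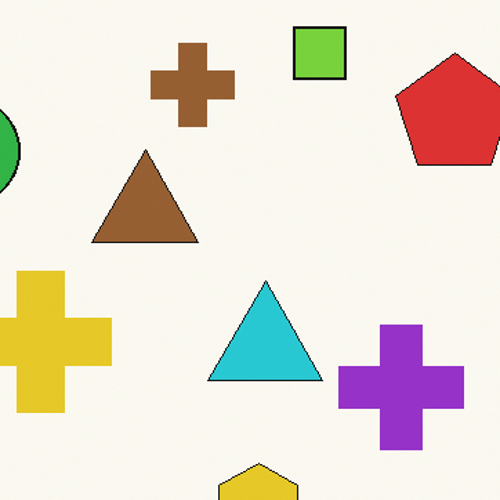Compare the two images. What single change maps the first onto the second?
This is the original image cropped to a modestly smaller region and rescaled.

The visible shapes are larger and the field of view is narrower; shapes near the original edges may be partly or wholly outside the frame — a crop-and-rescale.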